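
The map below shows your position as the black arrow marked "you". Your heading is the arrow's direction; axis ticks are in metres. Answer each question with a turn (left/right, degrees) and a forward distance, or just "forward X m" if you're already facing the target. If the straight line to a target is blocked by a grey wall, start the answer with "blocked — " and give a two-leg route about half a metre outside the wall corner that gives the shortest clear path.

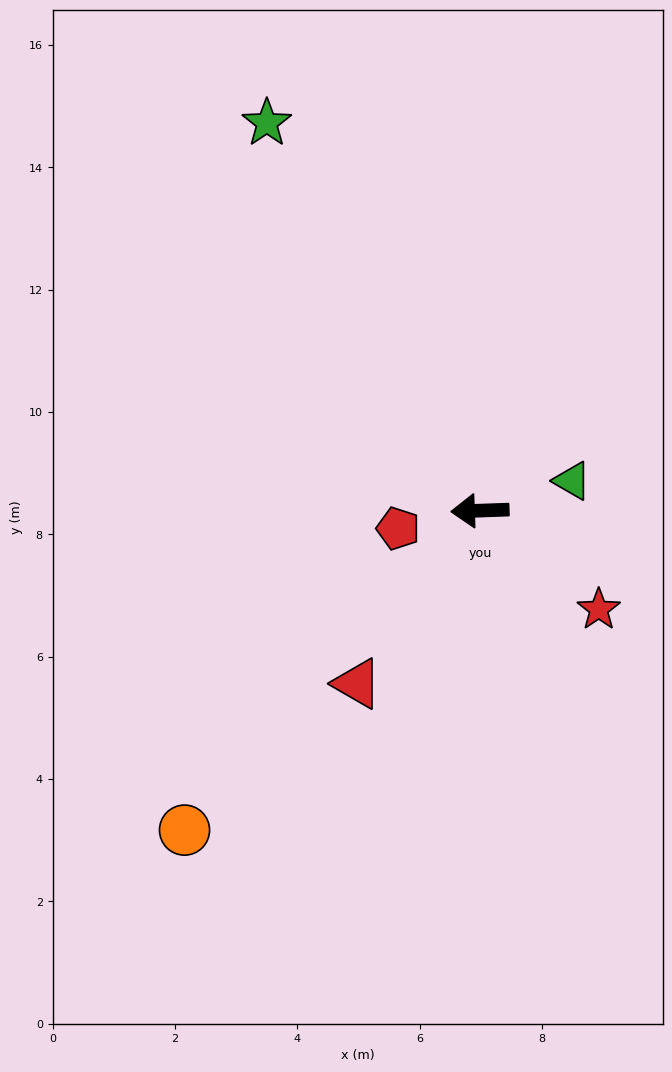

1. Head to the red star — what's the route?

turn left 138°, forward 2.5 m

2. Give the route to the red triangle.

turn left 53°, forward 3.5 m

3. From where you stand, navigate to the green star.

turn right 63°, forward 7.2 m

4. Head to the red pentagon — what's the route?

turn left 10°, forward 1.4 m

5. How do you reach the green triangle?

turn right 164°, forward 1.6 m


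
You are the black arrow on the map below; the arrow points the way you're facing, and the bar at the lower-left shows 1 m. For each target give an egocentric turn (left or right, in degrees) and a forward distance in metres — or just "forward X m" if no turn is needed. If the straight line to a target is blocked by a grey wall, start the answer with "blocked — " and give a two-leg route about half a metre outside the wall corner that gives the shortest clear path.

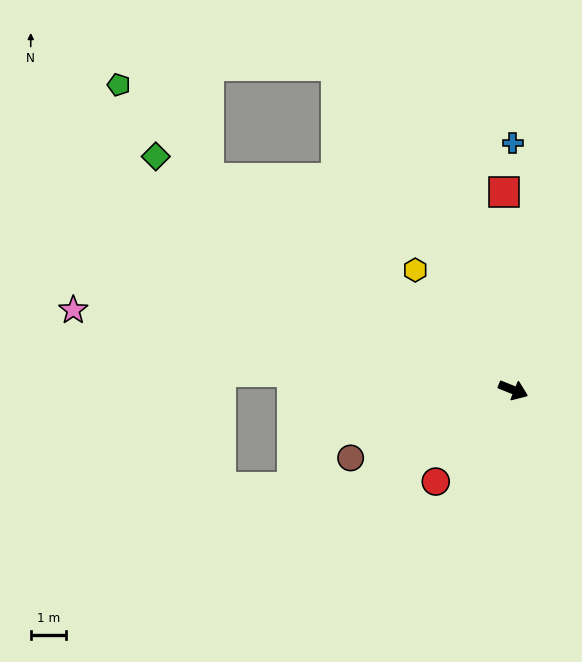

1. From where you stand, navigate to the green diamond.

turn left 169°, forward 12.1 m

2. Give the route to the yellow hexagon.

turn left 151°, forward 4.4 m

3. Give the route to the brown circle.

turn right 135°, forward 5.0 m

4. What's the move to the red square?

turn left 115°, forward 5.6 m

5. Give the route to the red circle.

turn right 108°, forward 3.4 m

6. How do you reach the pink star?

turn right 168°, forward 12.7 m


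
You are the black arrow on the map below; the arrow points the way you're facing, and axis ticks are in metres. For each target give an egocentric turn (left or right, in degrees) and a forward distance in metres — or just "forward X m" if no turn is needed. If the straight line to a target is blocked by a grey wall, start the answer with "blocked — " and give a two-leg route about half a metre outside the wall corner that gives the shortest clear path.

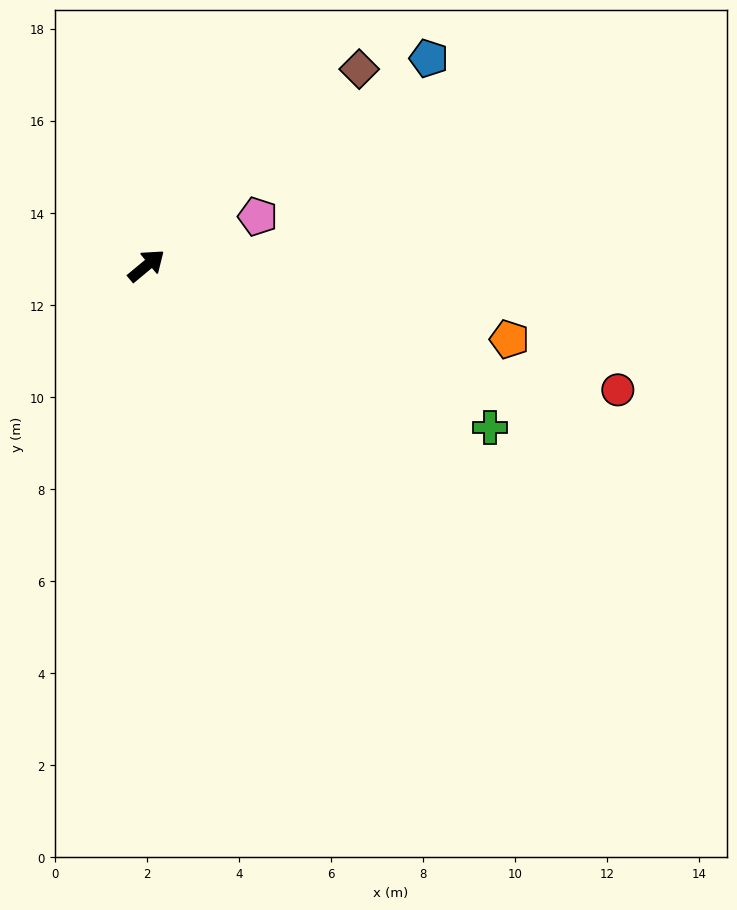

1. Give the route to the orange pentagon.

turn right 51°, forward 8.0 m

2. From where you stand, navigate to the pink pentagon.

turn right 16°, forward 2.6 m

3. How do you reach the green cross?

turn right 65°, forward 8.3 m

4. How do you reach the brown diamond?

turn left 3°, forward 6.3 m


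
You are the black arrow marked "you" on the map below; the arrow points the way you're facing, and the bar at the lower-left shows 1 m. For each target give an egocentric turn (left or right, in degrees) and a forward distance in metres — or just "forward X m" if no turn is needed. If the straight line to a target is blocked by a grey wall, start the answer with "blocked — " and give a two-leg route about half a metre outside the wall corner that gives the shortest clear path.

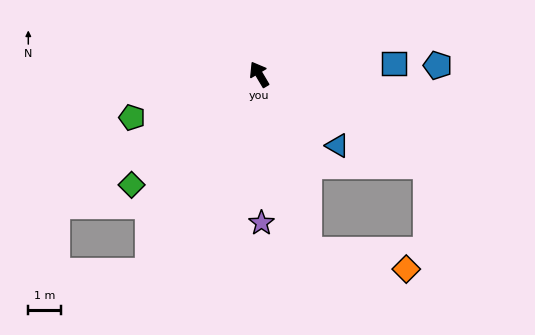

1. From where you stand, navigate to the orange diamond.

blocked — turn left 165°, forward 5.7 m, then turn left 64°, forward 3.1 m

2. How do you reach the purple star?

turn left 150°, forward 4.6 m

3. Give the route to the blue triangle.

turn right 163°, forward 3.3 m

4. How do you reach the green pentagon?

turn left 78°, forward 4.1 m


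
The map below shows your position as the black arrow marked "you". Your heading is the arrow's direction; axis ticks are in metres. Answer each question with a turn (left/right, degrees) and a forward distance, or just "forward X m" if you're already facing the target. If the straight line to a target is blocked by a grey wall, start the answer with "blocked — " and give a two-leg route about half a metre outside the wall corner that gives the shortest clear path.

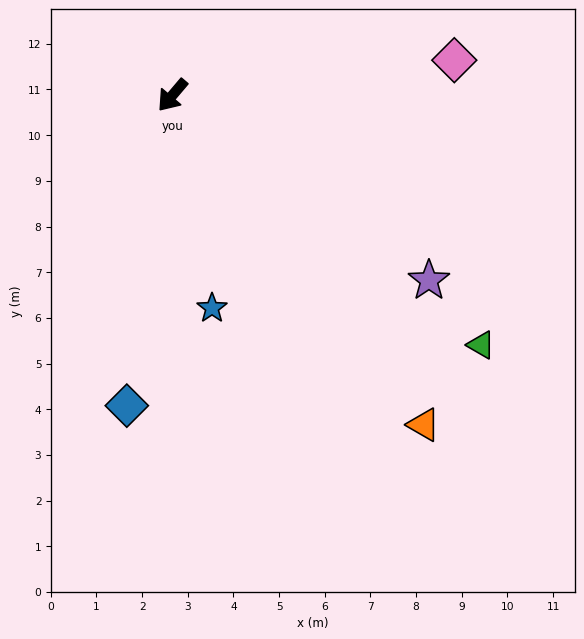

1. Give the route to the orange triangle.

turn left 78°, forward 9.1 m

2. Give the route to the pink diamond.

turn left 137°, forward 6.2 m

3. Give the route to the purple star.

turn left 95°, forward 6.9 m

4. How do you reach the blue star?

turn left 51°, forward 4.7 m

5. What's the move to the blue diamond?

turn left 32°, forward 6.9 m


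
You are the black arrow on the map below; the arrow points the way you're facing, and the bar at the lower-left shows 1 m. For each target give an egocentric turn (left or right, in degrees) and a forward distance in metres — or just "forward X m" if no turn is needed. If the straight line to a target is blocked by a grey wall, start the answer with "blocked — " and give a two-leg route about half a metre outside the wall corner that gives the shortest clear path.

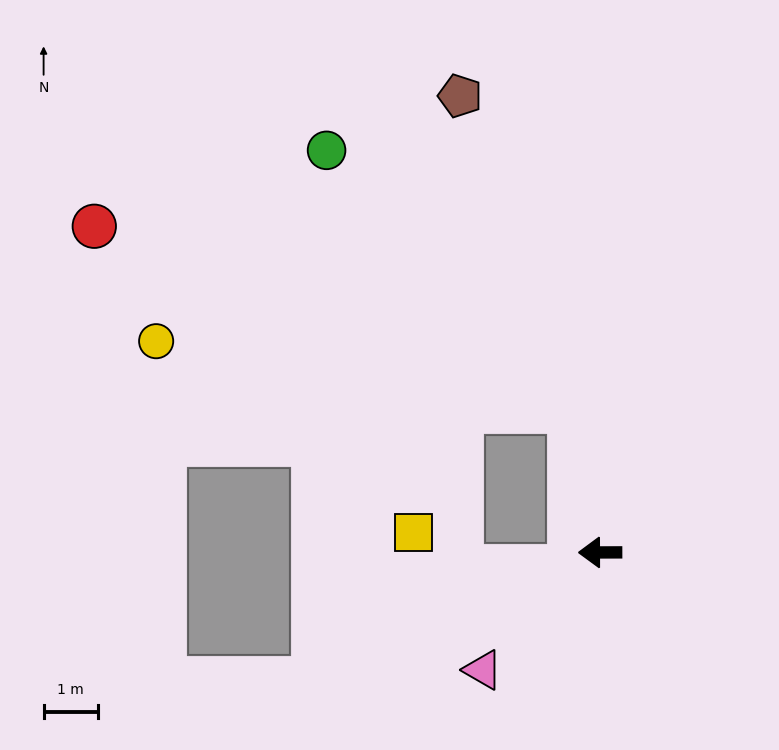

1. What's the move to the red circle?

blocked — turn right 78°, forward 2.7 m, then turn left 57°, forward 9.4 m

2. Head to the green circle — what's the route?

blocked — turn right 78°, forward 2.7 m, then turn left 31°, forward 6.6 m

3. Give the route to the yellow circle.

blocked — turn right 78°, forward 2.7 m, then turn left 68°, forward 7.8 m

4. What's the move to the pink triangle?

turn left 45°, forward 3.1 m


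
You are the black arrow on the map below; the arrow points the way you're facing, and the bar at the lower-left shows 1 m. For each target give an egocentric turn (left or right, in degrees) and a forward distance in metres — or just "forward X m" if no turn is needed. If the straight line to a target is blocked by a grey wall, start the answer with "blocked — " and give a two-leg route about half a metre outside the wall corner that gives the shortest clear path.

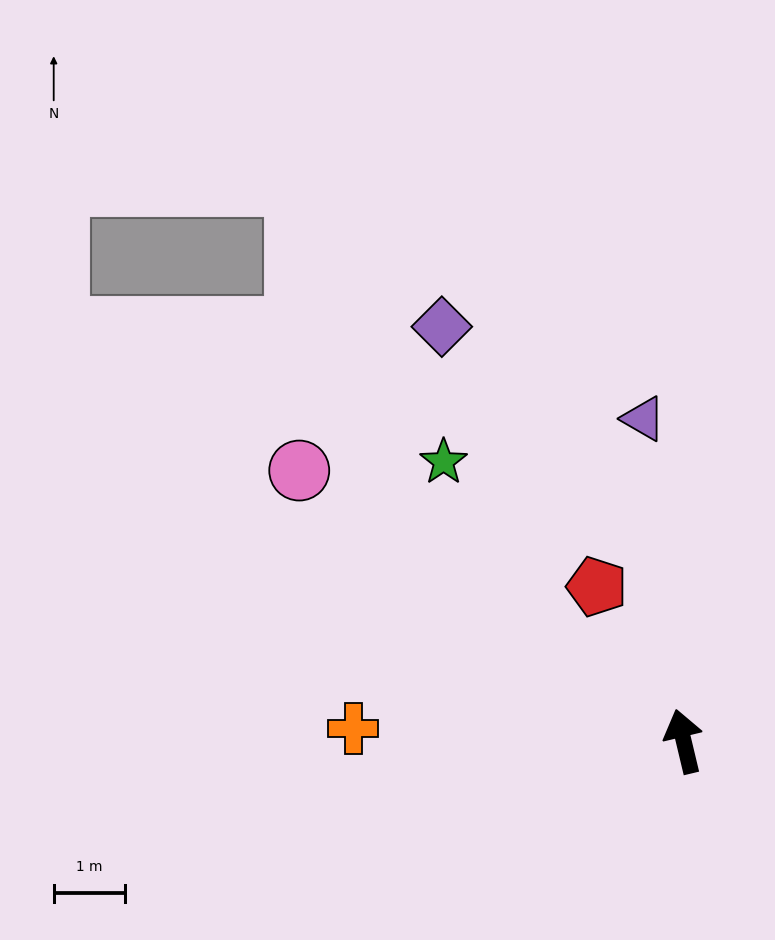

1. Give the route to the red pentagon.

turn left 16°, forward 2.5 m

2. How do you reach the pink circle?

turn left 41°, forward 6.6 m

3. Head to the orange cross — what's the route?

turn left 74°, forward 4.6 m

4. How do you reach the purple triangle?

turn right 6°, forward 4.6 m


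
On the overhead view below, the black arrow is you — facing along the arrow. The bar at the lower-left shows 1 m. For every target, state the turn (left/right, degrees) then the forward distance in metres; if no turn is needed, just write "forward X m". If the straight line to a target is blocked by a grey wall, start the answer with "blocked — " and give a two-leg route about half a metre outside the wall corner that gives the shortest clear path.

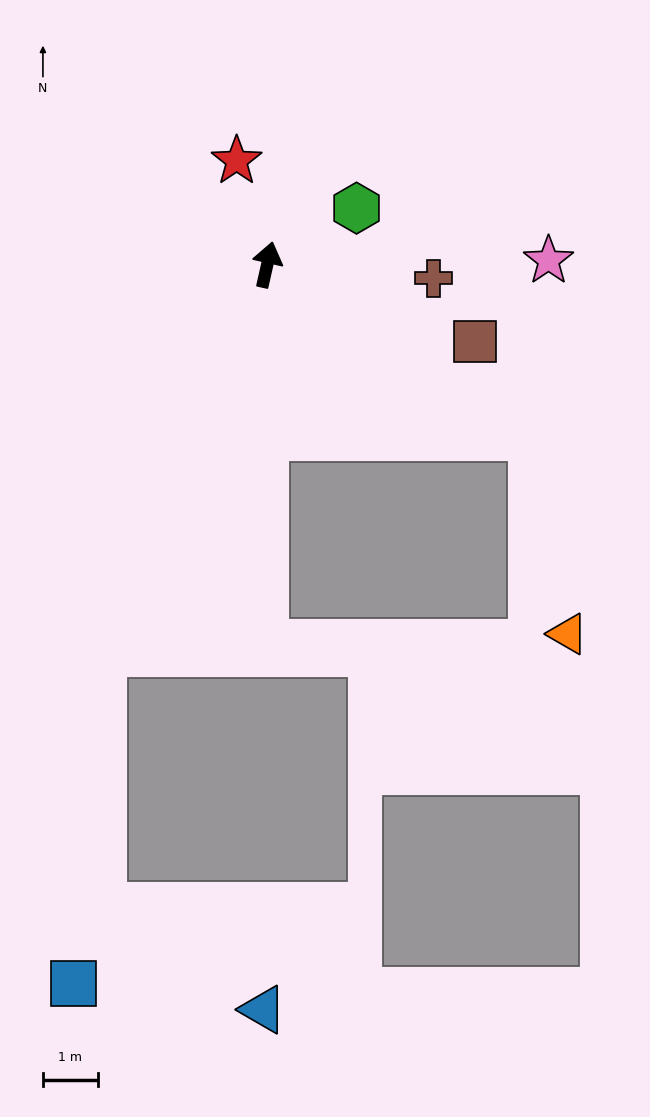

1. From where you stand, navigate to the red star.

turn left 29°, forward 2.0 m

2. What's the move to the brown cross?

turn right 82°, forward 3.0 m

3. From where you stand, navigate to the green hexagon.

turn right 45°, forward 1.9 m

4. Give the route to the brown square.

turn right 97°, forward 4.0 m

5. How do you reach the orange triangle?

blocked — turn right 110°, forward 5.8 m, then turn right 47°, forward 3.6 m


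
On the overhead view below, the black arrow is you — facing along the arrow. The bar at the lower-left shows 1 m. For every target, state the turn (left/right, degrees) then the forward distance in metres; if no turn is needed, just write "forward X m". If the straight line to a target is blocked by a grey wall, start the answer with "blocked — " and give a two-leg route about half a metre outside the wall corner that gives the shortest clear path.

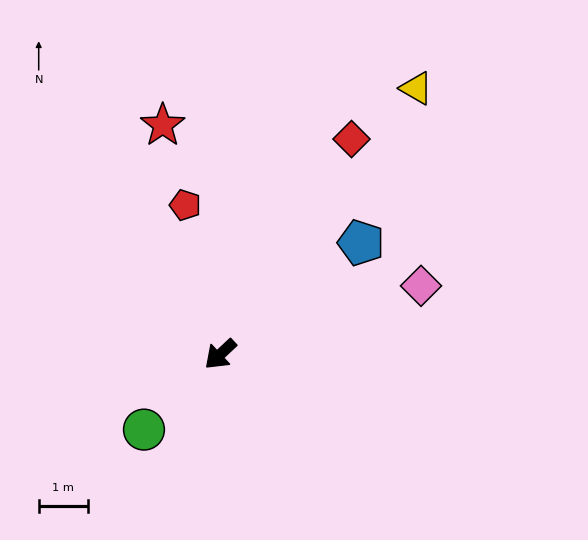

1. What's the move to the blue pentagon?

turn left 175°, forward 3.6 m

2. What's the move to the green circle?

forward 2.2 m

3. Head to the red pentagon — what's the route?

turn right 120°, forward 3.1 m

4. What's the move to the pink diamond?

turn left 156°, forward 4.3 m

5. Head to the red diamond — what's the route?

turn right 164°, forward 5.1 m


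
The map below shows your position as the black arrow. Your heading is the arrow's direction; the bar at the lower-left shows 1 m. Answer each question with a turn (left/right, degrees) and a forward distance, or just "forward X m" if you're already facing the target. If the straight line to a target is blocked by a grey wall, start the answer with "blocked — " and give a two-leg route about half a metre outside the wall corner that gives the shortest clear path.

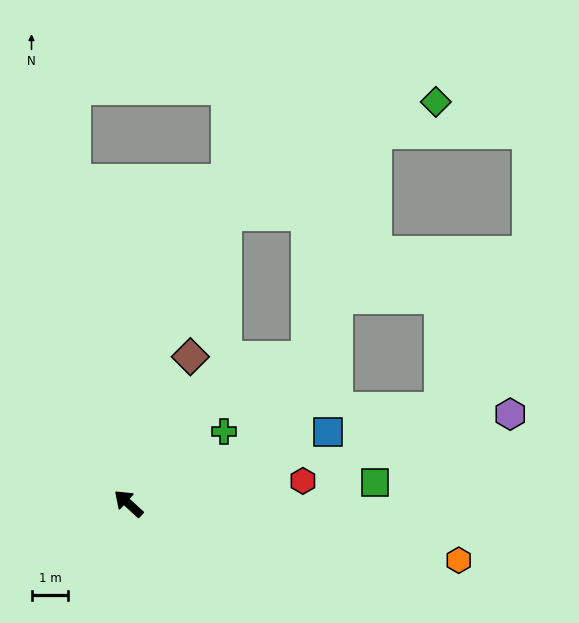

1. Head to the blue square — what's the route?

turn right 118°, forward 5.7 m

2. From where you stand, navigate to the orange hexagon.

turn right 147°, forward 9.1 m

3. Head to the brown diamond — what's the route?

turn right 71°, forward 4.3 m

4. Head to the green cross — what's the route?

turn right 101°, forward 3.2 m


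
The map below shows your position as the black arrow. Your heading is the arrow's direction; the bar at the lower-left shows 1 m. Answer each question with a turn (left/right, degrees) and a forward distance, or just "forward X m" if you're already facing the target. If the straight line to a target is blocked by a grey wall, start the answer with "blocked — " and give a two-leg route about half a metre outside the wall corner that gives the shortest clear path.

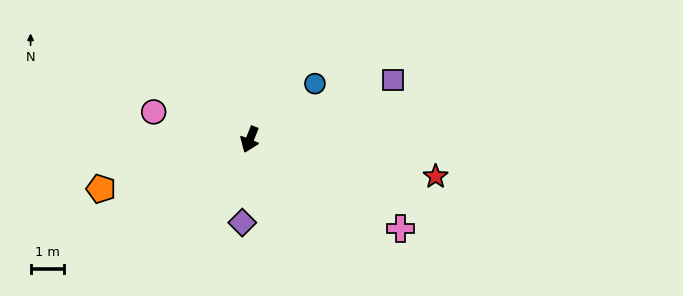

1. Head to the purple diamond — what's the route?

turn left 17°, forward 2.5 m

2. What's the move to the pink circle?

turn right 84°, forward 3.0 m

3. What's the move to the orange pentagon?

turn right 50°, forward 4.6 m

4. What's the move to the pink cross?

turn left 81°, forward 5.2 m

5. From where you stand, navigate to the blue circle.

turn left 152°, forward 2.5 m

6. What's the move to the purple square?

turn left 134°, forward 4.6 m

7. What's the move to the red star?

turn left 100°, forward 5.6 m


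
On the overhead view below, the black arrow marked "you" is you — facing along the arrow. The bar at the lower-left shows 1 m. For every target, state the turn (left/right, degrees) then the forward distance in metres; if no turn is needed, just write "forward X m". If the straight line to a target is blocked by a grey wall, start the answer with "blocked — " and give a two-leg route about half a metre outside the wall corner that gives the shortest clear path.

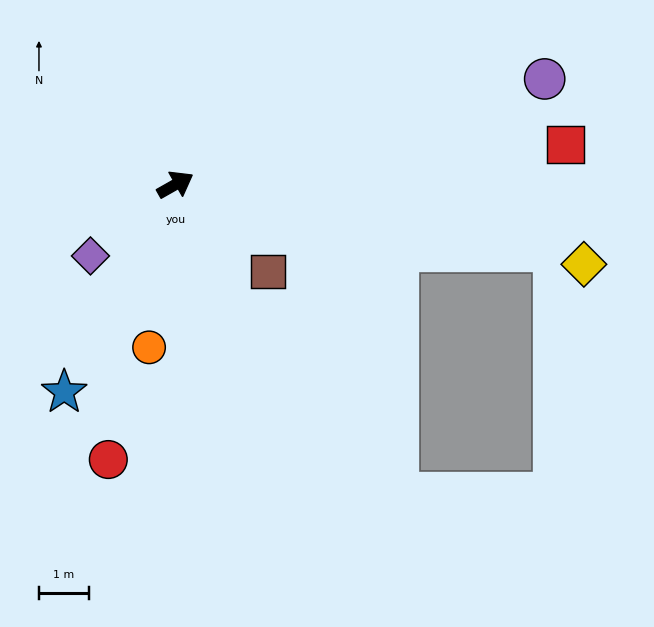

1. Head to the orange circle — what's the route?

turn right 129°, forward 3.3 m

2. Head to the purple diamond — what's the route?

turn right 169°, forward 2.2 m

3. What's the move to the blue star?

turn right 148°, forward 4.7 m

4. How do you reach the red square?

turn right 24°, forward 7.8 m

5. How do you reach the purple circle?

turn right 14°, forward 7.6 m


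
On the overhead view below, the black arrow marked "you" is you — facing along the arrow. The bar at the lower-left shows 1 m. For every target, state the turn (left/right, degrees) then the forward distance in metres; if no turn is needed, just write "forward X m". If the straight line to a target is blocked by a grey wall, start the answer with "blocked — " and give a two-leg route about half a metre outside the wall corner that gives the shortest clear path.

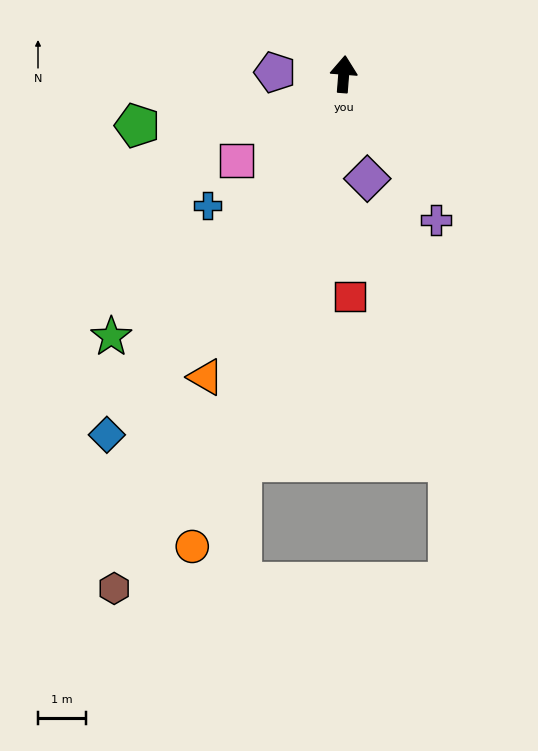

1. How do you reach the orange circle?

turn left 167°, forward 10.2 m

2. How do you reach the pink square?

turn left 133°, forward 2.8 m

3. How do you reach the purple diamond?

turn right 163°, forward 2.2 m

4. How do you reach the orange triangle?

turn left 160°, forward 6.9 m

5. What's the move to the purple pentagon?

turn left 93°, forward 1.4 m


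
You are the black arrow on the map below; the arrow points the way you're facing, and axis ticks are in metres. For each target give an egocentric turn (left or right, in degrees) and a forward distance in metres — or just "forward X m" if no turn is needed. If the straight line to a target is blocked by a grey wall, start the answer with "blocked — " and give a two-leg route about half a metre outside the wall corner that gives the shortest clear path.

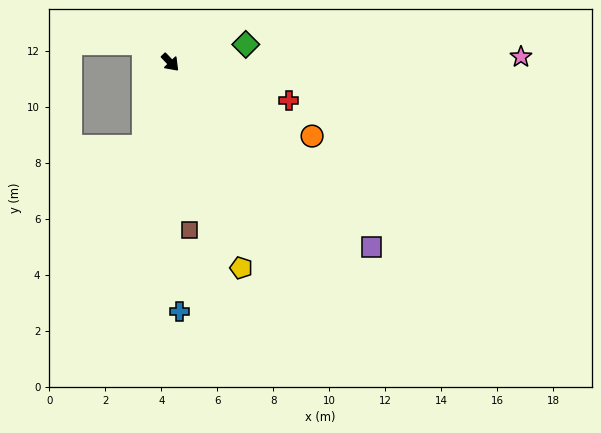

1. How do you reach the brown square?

turn right 37°, forward 6.0 m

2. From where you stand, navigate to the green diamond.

turn left 60°, forward 2.8 m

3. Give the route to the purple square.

turn left 4°, forward 9.8 m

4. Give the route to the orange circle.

turn left 19°, forward 5.7 m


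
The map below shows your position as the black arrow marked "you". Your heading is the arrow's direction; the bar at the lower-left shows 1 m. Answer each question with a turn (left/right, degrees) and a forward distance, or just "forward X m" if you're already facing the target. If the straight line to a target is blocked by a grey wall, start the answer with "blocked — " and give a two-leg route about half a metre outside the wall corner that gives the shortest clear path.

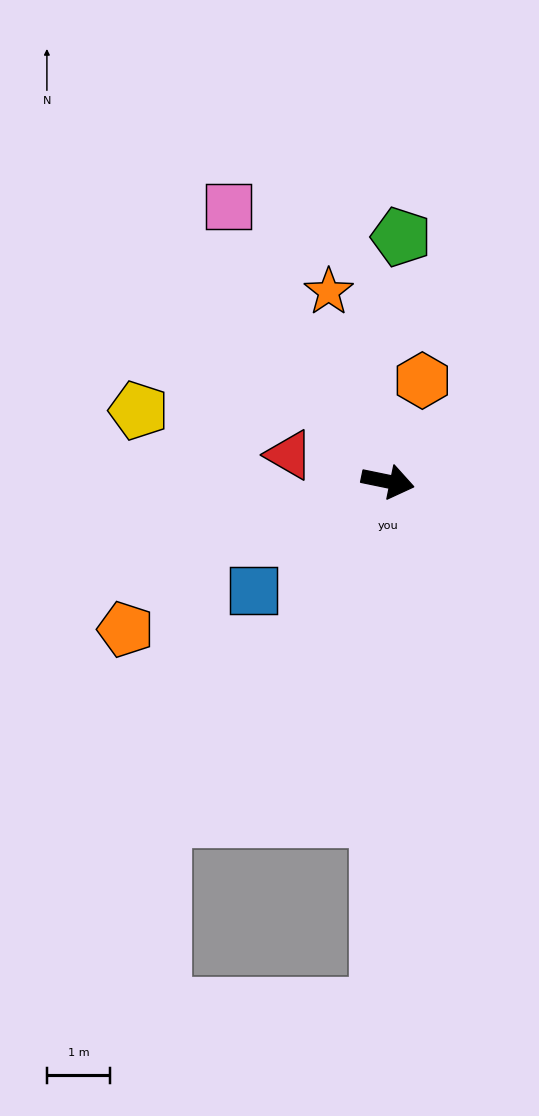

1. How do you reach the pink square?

turn left 132°, forward 5.0 m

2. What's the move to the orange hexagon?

turn left 83°, forward 1.7 m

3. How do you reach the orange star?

turn left 119°, forward 3.1 m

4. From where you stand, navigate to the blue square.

turn right 129°, forward 2.7 m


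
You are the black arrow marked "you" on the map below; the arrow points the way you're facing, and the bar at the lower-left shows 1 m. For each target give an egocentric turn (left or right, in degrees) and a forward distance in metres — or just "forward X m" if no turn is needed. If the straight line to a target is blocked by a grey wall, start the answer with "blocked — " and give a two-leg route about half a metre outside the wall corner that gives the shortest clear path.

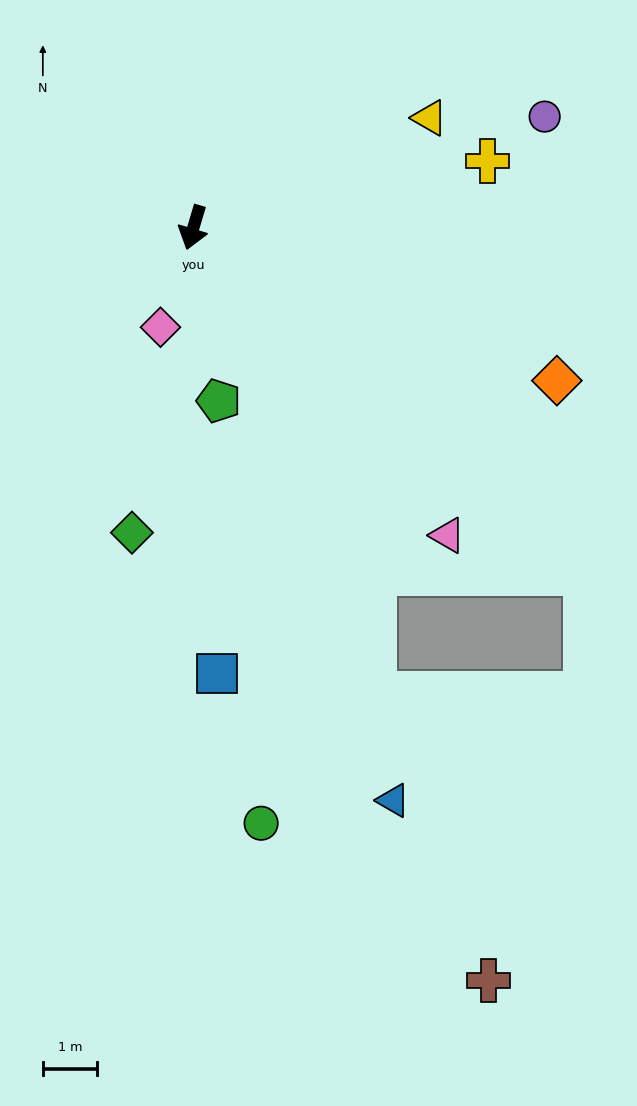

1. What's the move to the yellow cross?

turn left 119°, forward 5.6 m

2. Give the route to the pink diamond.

forward 1.9 m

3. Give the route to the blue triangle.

turn left 36°, forward 11.2 m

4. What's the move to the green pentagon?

turn left 25°, forward 3.2 m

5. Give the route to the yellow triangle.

turn left 132°, forward 4.8 m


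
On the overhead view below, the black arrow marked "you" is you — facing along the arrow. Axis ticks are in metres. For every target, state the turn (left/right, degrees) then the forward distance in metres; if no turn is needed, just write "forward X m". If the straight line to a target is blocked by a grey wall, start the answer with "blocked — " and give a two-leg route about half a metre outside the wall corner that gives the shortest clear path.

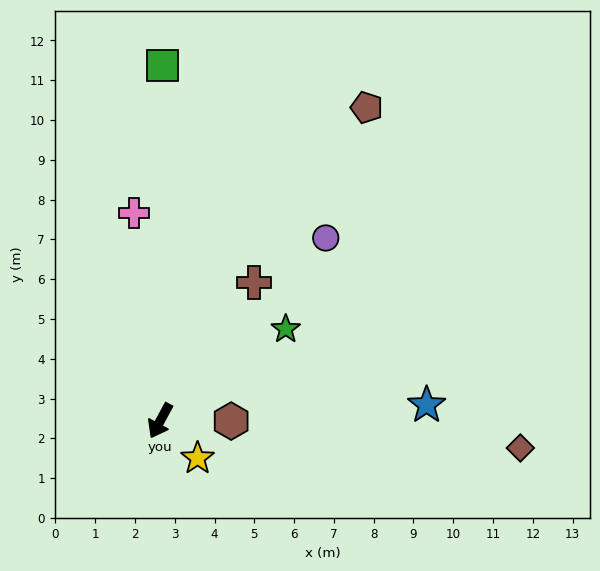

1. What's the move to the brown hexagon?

turn left 118°, forward 1.8 m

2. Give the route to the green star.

turn left 155°, forward 3.9 m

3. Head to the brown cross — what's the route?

turn left 174°, forward 4.2 m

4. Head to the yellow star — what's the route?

turn left 73°, forward 1.3 m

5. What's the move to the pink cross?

turn right 144°, forward 5.3 m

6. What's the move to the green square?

turn right 152°, forward 8.9 m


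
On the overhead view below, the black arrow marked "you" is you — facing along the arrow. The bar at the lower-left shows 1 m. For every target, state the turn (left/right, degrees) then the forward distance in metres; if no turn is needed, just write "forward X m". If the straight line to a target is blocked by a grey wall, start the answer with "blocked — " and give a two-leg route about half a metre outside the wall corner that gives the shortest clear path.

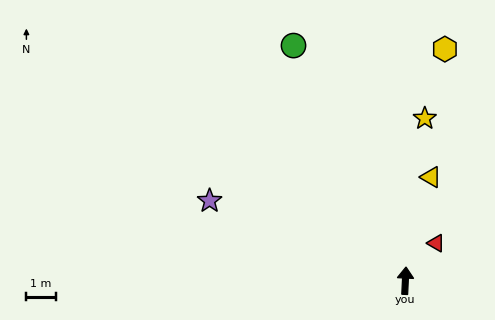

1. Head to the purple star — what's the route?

turn left 71°, forward 7.3 m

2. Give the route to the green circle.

turn left 28°, forward 8.9 m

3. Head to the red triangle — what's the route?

turn right 37°, forward 1.7 m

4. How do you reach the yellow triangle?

turn right 11°, forward 3.7 m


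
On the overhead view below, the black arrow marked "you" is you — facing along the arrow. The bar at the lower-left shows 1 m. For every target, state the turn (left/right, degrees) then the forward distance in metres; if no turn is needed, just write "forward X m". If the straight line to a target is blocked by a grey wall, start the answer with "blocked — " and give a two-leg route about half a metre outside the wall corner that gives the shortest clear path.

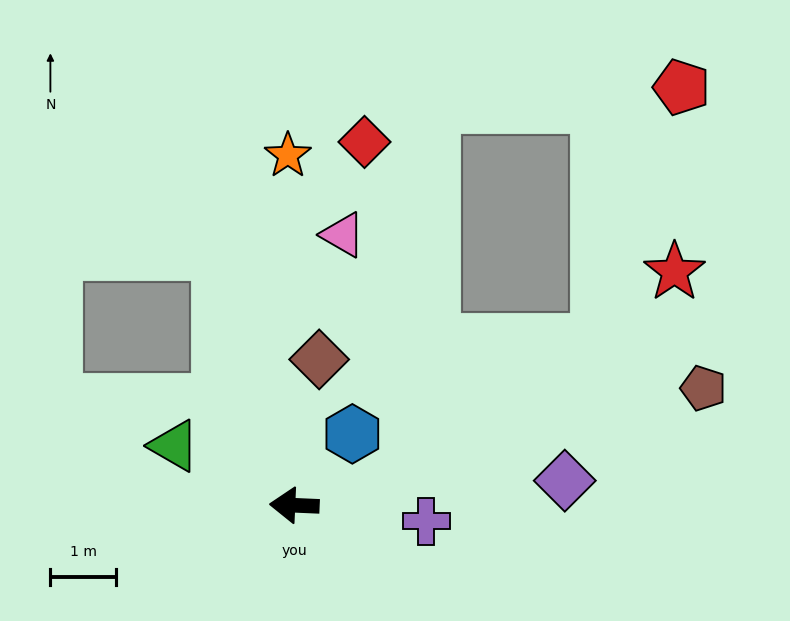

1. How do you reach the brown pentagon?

turn right 162°, forward 6.5 m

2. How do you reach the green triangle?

turn right 24°, forward 2.1 m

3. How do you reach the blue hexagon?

turn right 127°, forward 1.4 m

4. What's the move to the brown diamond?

turn right 97°, forward 2.3 m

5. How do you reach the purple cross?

turn left 176°, forward 2.0 m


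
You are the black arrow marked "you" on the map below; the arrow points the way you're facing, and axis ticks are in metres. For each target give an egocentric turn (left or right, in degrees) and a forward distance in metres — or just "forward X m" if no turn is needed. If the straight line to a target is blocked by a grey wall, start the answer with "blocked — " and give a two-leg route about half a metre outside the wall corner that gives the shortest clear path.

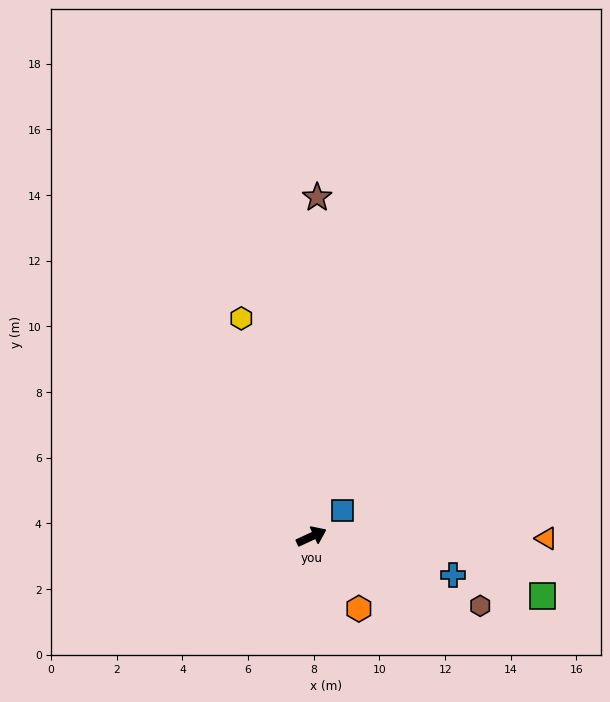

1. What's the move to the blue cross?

turn right 40°, forward 4.5 m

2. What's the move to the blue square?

turn left 15°, forward 1.2 m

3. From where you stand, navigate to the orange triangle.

turn right 25°, forward 7.2 m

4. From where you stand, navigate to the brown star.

turn left 64°, forward 10.3 m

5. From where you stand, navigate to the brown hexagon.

turn right 47°, forward 5.6 m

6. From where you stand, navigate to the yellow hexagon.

turn left 83°, forward 7.0 m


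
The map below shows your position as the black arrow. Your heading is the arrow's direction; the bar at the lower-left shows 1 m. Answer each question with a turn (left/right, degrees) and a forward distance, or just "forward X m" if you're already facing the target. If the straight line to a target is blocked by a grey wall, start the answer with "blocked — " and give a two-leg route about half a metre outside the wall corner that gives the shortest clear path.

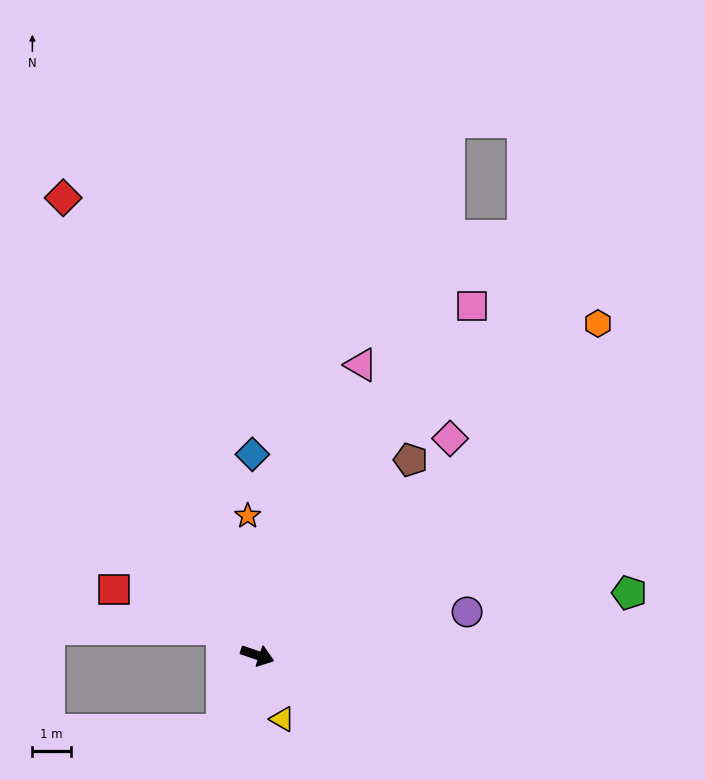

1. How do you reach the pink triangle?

turn left 89°, forward 8.0 m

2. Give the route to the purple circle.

turn left 30°, forward 5.6 m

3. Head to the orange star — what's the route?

turn left 113°, forward 3.6 m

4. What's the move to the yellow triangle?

turn right 50°, forward 1.8 m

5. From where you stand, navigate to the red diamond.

turn left 132°, forward 12.9 m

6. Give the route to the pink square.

turn left 77°, forward 10.6 m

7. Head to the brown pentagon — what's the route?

turn left 71°, forward 6.5 m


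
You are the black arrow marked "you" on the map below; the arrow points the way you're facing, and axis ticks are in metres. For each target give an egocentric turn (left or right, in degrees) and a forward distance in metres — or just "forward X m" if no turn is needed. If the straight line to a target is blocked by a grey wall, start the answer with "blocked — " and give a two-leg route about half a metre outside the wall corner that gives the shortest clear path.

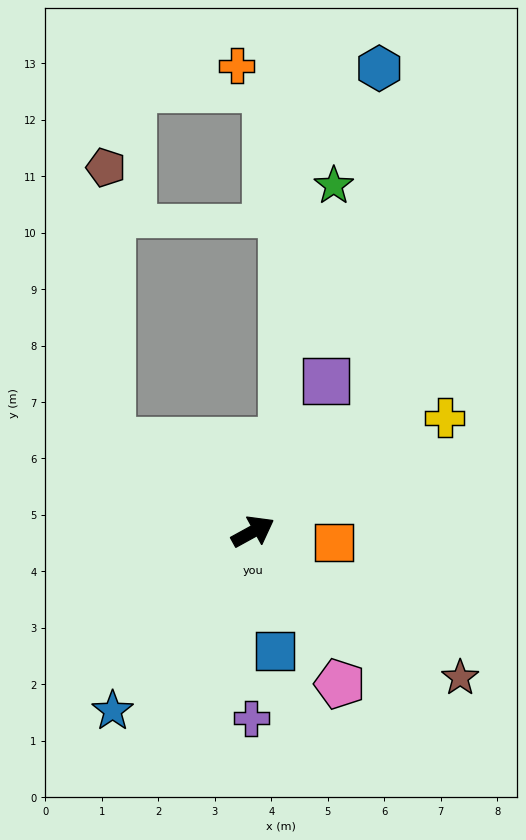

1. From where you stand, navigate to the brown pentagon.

blocked — turn left 119°, forward 3.0 m, then turn right 57°, forward 4.9 m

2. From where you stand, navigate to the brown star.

turn right 64°, forward 4.5 m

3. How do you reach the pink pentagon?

turn right 89°, forward 3.1 m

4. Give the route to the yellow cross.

forward 3.9 m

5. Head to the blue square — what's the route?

turn right 108°, forward 2.2 m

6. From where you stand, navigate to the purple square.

turn left 35°, forward 3.0 m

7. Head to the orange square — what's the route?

turn right 37°, forward 1.4 m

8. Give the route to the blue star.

turn right 157°, forward 4.0 m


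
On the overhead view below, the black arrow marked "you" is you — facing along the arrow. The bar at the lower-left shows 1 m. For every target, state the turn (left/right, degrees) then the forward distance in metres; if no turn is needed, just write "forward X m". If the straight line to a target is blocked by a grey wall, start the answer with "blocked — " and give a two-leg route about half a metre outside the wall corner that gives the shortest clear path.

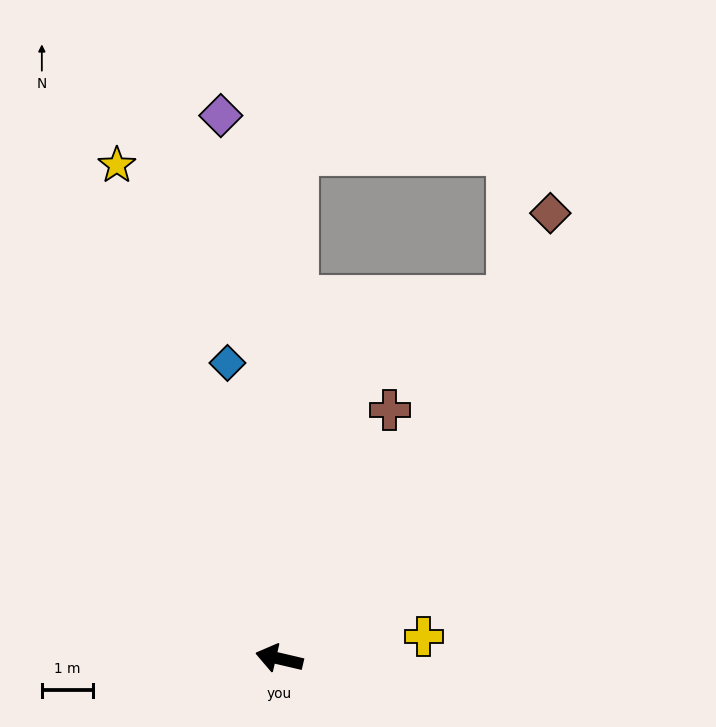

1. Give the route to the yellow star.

turn right 59°, forward 10.1 m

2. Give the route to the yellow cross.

turn right 158°, forward 2.8 m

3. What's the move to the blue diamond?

turn right 67°, forward 5.8 m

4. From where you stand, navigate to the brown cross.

turn right 101°, forward 5.3 m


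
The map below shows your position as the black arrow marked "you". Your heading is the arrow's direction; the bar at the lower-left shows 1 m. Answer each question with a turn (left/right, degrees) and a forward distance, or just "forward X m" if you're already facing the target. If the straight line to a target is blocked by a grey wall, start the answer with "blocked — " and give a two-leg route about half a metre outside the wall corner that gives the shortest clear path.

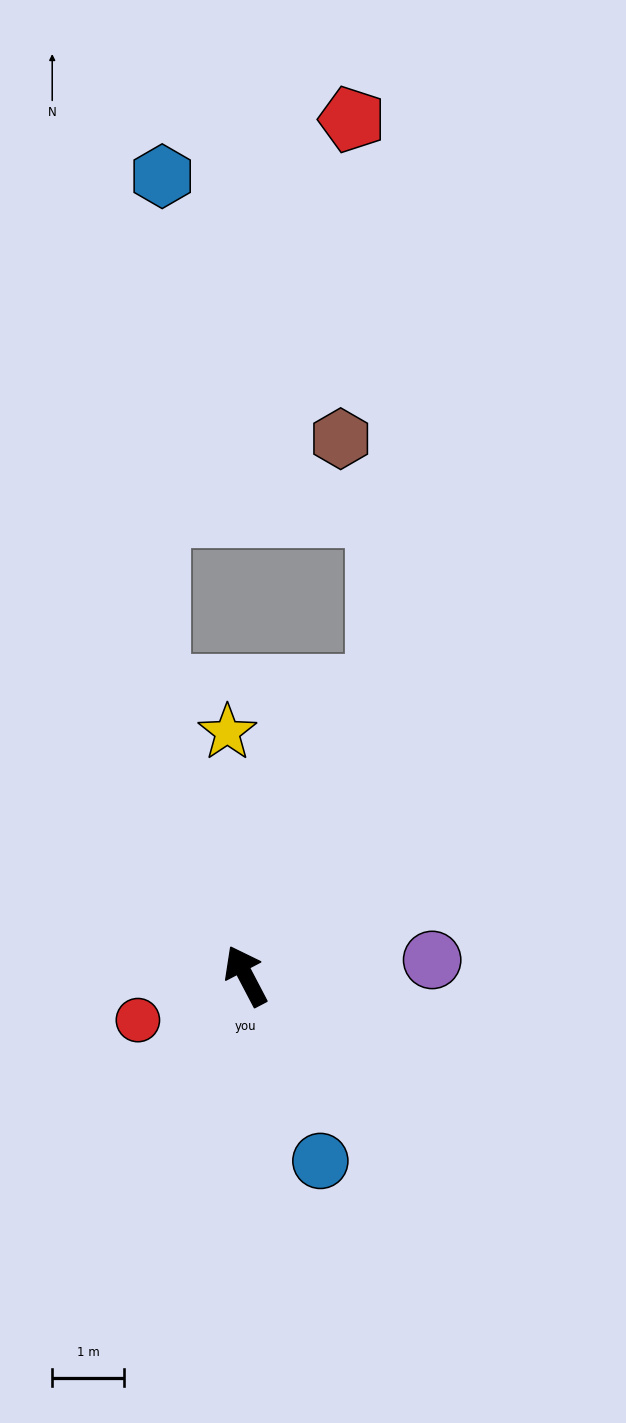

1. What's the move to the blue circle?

turn left 174°, forward 2.8 m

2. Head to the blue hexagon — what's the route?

blocked — turn right 11°, forward 4.2 m, then turn right 17°, forward 7.1 m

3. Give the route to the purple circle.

turn right 113°, forward 2.6 m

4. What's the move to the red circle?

turn left 85°, forward 1.6 m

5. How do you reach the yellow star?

turn right 23°, forward 3.4 m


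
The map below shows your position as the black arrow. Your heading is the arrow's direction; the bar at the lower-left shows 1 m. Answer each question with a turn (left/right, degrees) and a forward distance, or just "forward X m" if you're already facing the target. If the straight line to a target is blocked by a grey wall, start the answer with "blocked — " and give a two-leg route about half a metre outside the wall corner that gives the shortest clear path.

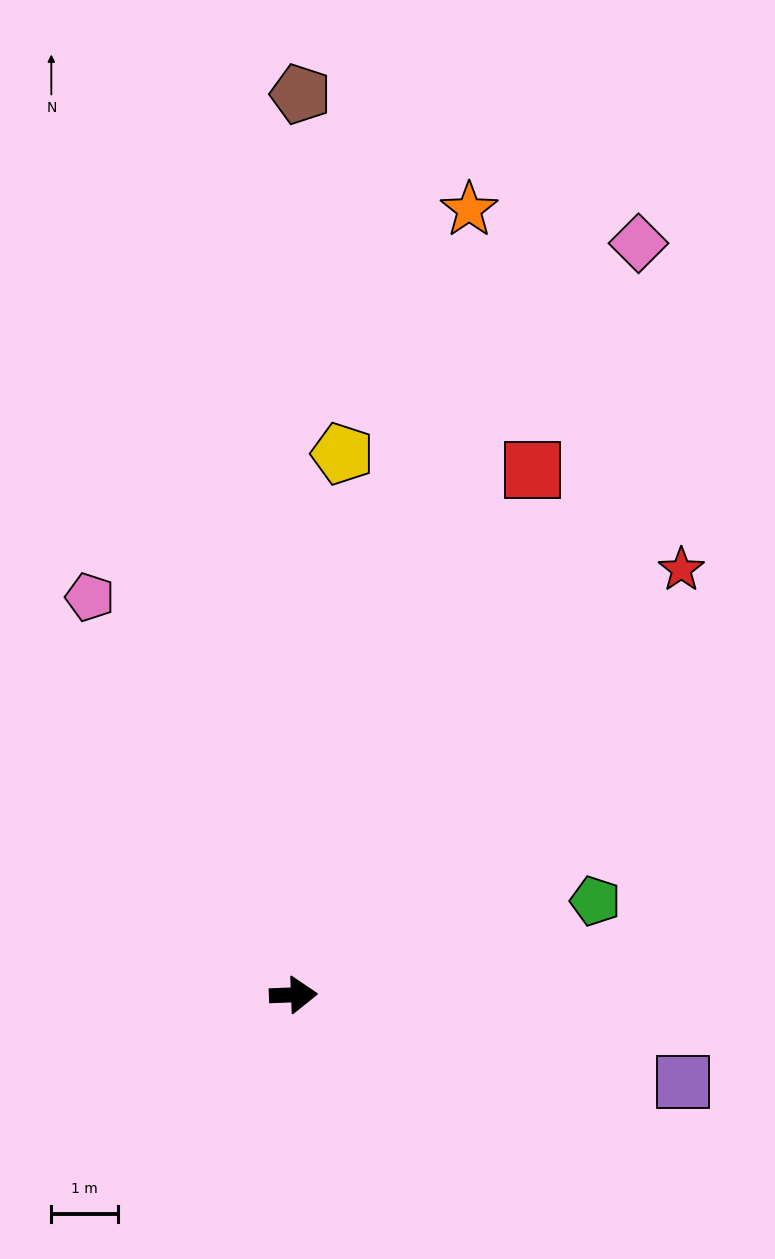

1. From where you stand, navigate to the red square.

turn left 63°, forward 8.6 m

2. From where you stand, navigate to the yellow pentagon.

turn left 83°, forward 8.1 m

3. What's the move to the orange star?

turn left 75°, forward 12.0 m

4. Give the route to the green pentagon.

turn left 15°, forward 4.7 m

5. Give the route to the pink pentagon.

turn left 115°, forward 6.7 m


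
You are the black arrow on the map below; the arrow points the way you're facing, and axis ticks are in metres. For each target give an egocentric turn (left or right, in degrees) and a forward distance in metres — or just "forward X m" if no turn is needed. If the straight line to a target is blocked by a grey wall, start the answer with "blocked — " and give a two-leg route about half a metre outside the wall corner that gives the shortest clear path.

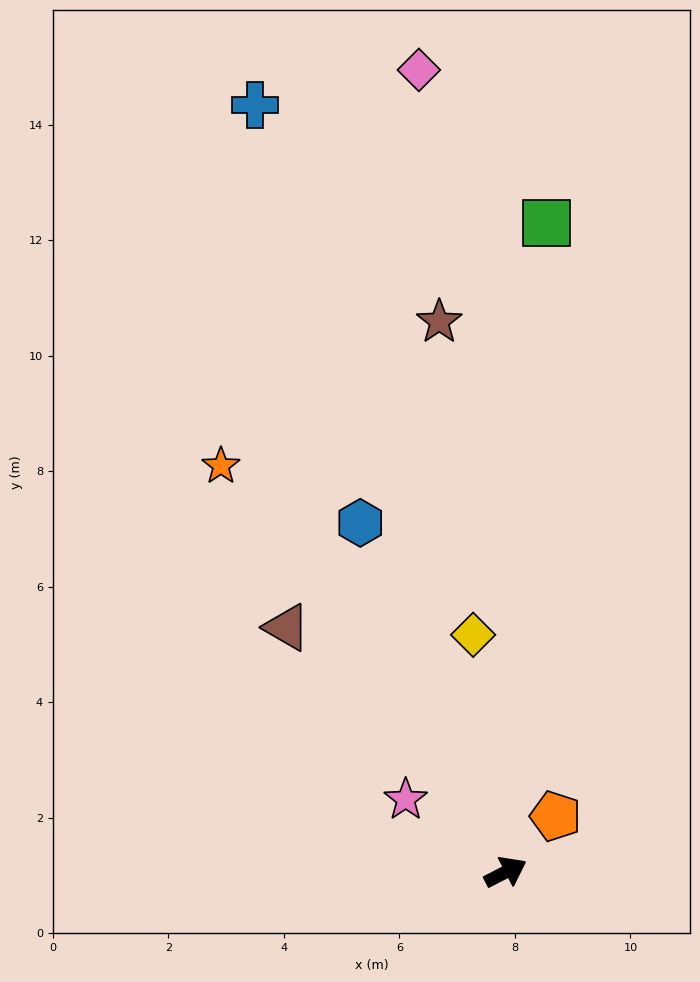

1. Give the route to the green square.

turn left 59°, forward 11.3 m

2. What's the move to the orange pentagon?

turn left 21°, forward 1.3 m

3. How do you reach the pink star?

turn left 117°, forward 2.1 m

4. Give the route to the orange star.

turn left 98°, forward 8.6 m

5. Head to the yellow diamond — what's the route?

turn left 71°, forward 4.1 m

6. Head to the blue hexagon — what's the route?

turn left 85°, forward 6.6 m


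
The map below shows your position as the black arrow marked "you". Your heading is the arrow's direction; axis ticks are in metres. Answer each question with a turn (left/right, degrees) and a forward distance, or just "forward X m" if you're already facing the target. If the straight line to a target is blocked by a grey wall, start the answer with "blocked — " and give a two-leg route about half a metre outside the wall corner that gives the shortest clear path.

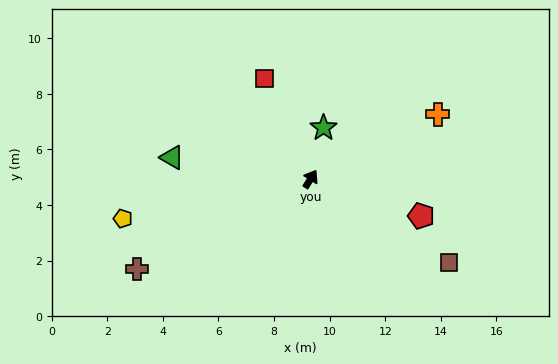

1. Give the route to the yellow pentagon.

turn left 134°, forward 6.9 m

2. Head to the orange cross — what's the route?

turn right 31°, forward 5.1 m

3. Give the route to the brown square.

turn right 89°, forward 5.8 m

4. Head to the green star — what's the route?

turn left 18°, forward 1.9 m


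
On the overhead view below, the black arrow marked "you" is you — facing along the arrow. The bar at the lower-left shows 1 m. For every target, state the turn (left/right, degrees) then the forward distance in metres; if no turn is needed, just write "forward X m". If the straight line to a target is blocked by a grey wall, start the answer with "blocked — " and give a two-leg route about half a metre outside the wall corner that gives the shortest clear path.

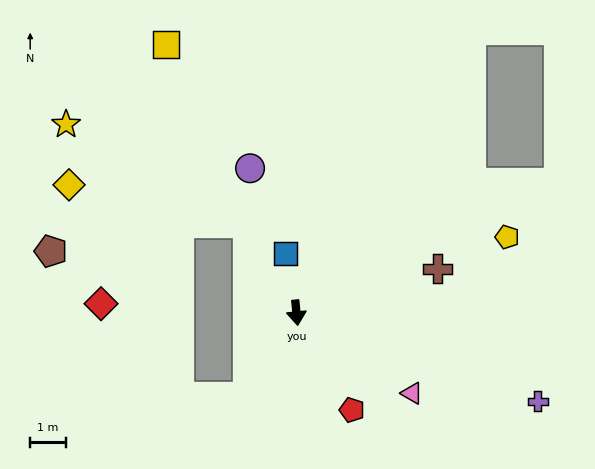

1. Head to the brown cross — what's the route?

turn left 102°, forward 4.2 m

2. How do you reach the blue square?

turn right 175°, forward 1.7 m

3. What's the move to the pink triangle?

turn left 50°, forward 4.0 m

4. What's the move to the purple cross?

turn left 64°, forward 7.2 m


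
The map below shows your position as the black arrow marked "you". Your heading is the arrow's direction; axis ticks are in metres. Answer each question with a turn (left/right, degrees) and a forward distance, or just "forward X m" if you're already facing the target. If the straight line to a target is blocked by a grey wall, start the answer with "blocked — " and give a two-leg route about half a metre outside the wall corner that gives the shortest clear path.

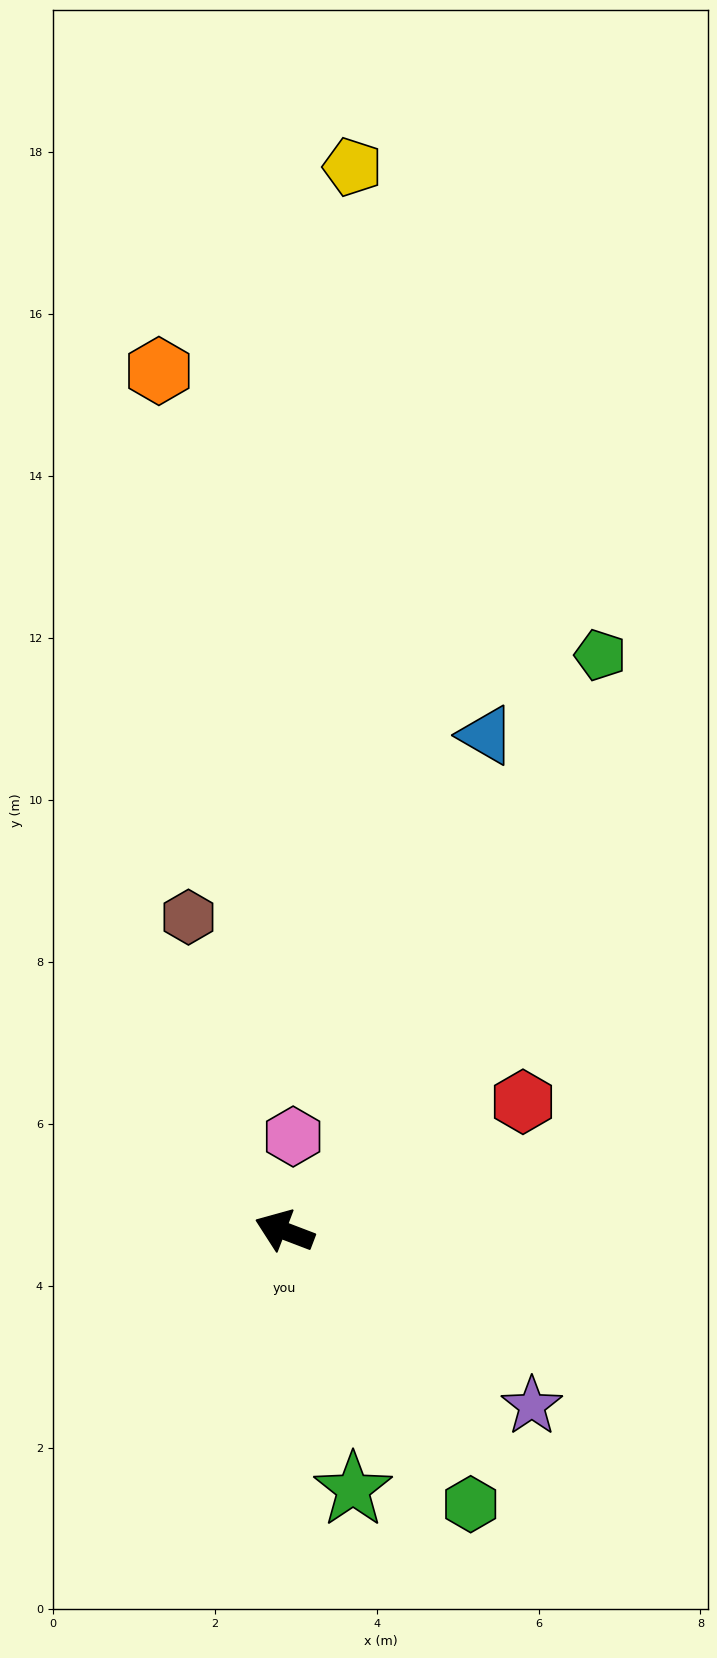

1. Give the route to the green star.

turn left 126°, forward 3.3 m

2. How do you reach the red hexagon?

turn right 131°, forward 3.4 m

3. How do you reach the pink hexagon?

turn right 74°, forward 1.2 m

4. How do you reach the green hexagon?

turn left 145°, forward 4.1 m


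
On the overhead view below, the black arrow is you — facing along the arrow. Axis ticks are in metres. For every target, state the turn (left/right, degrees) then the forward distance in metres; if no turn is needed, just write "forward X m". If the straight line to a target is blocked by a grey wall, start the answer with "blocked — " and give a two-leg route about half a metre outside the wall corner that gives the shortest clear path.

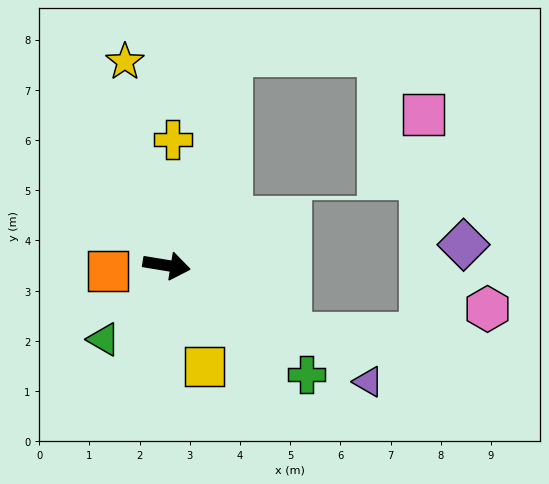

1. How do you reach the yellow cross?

turn left 97°, forward 2.5 m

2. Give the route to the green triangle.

turn right 121°, forward 1.9 m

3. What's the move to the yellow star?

turn left 111°, forward 4.1 m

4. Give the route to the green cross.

turn right 29°, forward 3.5 m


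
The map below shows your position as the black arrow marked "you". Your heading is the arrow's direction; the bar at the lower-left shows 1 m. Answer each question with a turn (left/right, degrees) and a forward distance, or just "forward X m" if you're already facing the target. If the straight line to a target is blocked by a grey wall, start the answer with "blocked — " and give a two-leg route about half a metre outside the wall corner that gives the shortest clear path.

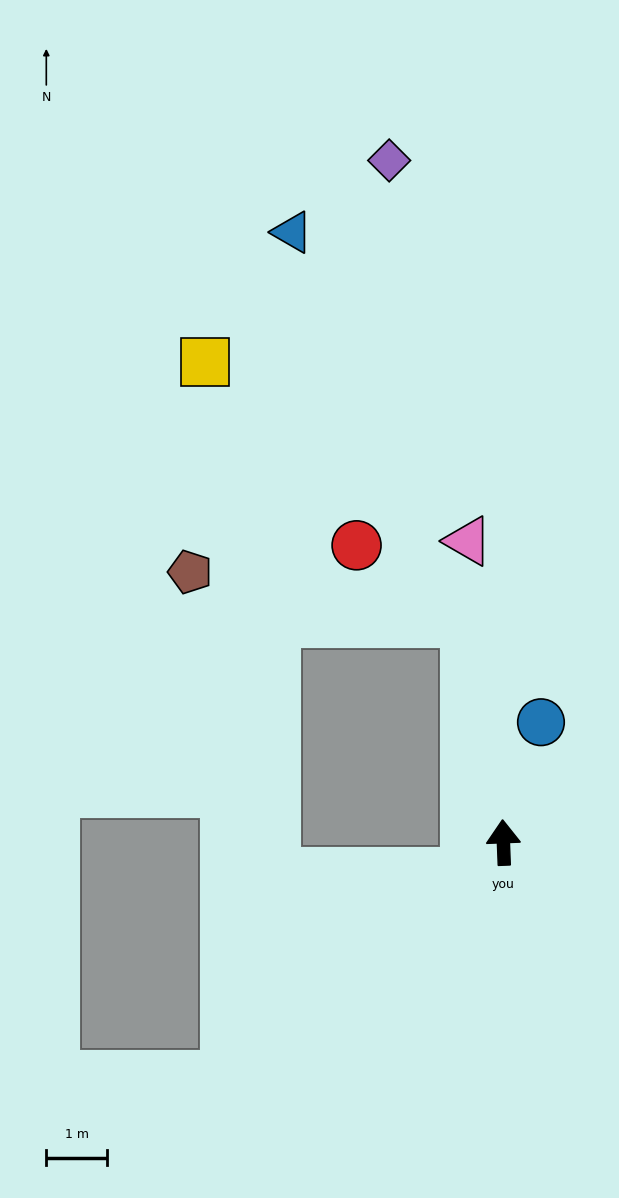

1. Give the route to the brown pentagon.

blocked — turn left 7°, forward 3.7 m, then turn left 71°, forward 4.6 m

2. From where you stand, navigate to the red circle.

blocked — turn left 7°, forward 3.7 m, then turn left 46°, forward 2.2 m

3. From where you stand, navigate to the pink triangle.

turn left 5°, forward 5.0 m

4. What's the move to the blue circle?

turn right 20°, forward 2.1 m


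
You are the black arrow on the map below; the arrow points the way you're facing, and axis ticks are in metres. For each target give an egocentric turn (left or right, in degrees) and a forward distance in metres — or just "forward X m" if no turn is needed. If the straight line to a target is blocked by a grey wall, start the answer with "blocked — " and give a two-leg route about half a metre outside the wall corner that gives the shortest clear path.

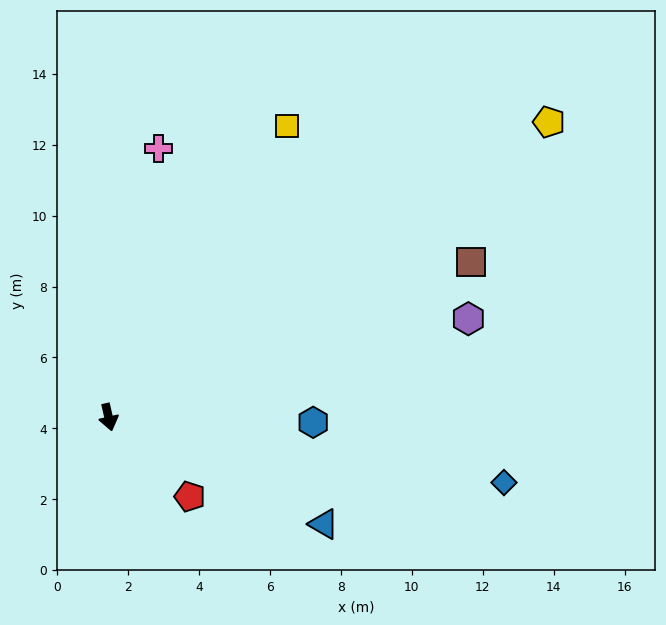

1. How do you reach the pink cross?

turn left 157°, forward 7.7 m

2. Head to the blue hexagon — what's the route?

turn left 76°, forward 5.8 m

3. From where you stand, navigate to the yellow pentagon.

turn left 111°, forward 15.0 m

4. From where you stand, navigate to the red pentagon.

turn left 33°, forward 3.2 m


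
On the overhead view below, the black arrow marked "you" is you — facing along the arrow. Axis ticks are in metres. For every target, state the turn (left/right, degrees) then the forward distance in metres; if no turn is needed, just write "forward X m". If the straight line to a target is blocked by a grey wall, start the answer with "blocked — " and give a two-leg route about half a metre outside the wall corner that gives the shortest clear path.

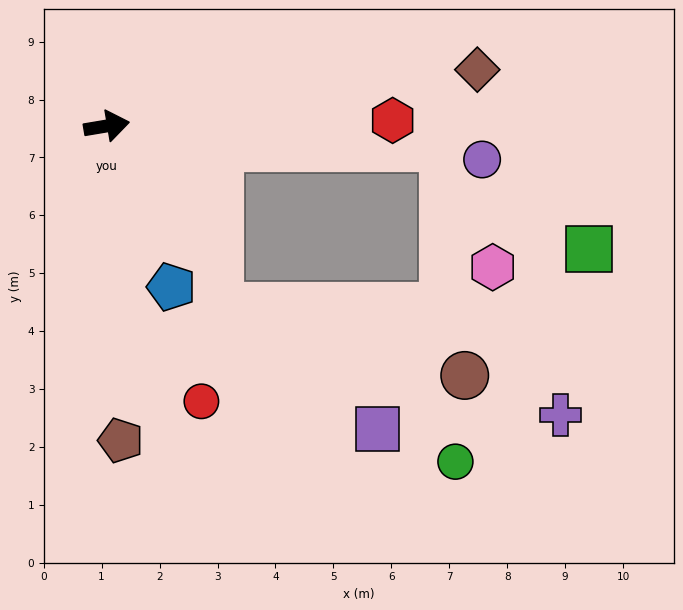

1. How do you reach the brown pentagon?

turn right 97°, forward 5.4 m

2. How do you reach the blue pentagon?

turn right 78°, forward 3.0 m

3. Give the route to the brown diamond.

forward 6.5 m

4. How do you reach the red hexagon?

turn right 8°, forward 4.9 m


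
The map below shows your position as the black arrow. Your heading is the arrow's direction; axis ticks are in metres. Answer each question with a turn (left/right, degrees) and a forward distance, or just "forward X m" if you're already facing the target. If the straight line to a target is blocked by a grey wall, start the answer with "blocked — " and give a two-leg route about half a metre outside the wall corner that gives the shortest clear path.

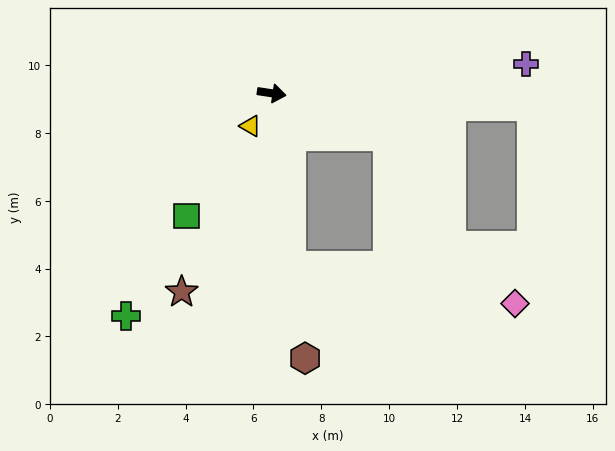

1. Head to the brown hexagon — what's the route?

turn right 74°, forward 7.9 m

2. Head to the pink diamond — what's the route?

blocked — turn right 75°, forward 5.1 m, then turn left 74°, forward 6.7 m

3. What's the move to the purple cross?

turn left 15°, forward 7.5 m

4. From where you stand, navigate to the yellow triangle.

turn right 114°, forward 1.1 m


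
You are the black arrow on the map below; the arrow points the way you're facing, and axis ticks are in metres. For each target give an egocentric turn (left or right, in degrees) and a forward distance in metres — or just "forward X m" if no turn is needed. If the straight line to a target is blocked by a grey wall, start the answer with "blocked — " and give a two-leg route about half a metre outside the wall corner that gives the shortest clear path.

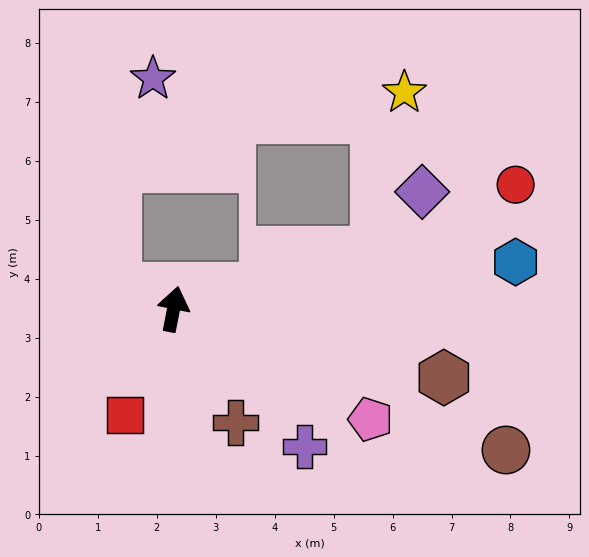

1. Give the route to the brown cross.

turn right 140°, forward 2.2 m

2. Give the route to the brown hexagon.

turn right 93°, forward 4.7 m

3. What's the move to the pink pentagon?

turn right 108°, forward 3.8 m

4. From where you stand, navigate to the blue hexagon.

turn right 71°, forward 5.9 m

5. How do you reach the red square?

turn left 166°, forward 2.0 m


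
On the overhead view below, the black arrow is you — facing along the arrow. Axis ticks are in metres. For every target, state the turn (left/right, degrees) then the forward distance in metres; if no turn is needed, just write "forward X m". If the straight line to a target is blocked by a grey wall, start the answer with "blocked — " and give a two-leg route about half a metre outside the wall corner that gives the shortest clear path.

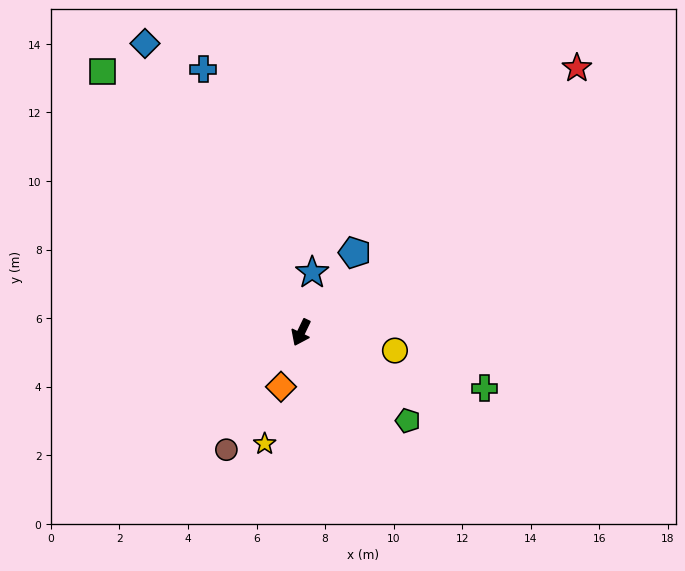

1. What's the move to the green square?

turn right 117°, forward 9.6 m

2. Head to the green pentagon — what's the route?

turn left 76°, forward 4.0 m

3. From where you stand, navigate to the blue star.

turn right 165°, forward 1.8 m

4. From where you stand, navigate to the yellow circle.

turn left 105°, forward 2.8 m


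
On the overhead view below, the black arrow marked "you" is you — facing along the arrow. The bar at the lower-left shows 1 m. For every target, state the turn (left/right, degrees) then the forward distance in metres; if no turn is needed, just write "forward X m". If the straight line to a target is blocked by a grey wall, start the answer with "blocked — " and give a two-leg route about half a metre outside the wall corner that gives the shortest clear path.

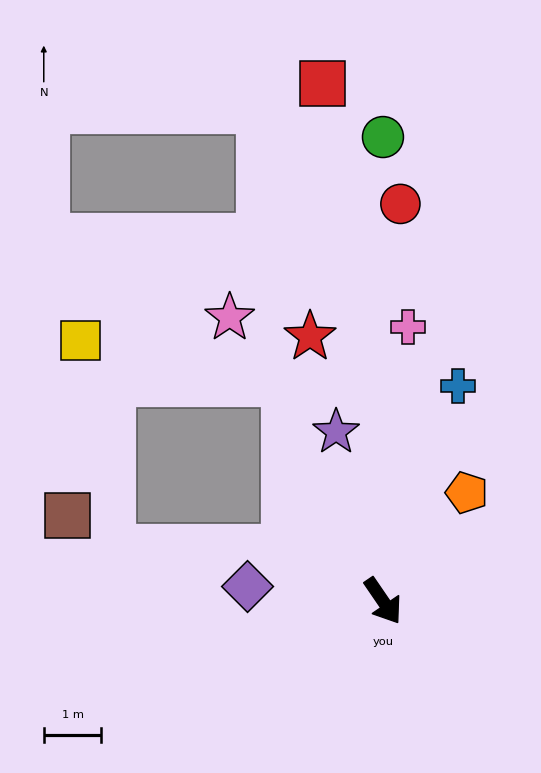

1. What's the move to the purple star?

turn left 161°, forward 3.0 m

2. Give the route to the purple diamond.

turn right 130°, forward 2.4 m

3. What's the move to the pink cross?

turn left 140°, forward 4.8 m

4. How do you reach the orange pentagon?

turn left 108°, forward 2.4 m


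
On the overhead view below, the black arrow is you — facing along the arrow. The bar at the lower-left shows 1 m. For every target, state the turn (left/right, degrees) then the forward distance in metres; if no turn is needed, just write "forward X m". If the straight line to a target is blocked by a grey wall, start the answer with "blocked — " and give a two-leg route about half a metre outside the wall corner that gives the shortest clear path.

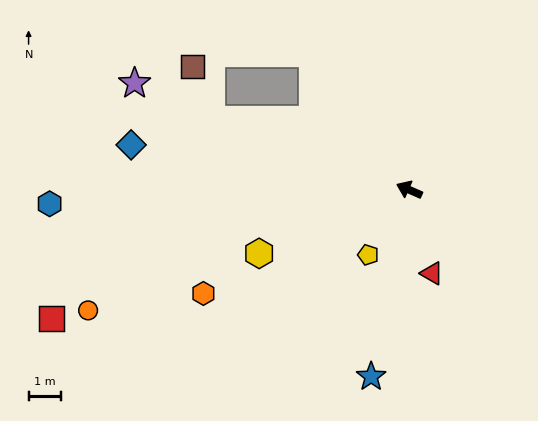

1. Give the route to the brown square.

blocked — turn left 4°, forward 6.4 m, then turn right 51°, forward 1.7 m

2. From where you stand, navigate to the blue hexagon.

turn left 26°, forward 11.0 m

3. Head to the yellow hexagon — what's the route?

turn left 47°, forward 5.0 m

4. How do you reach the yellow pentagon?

turn left 81°, forward 2.4 m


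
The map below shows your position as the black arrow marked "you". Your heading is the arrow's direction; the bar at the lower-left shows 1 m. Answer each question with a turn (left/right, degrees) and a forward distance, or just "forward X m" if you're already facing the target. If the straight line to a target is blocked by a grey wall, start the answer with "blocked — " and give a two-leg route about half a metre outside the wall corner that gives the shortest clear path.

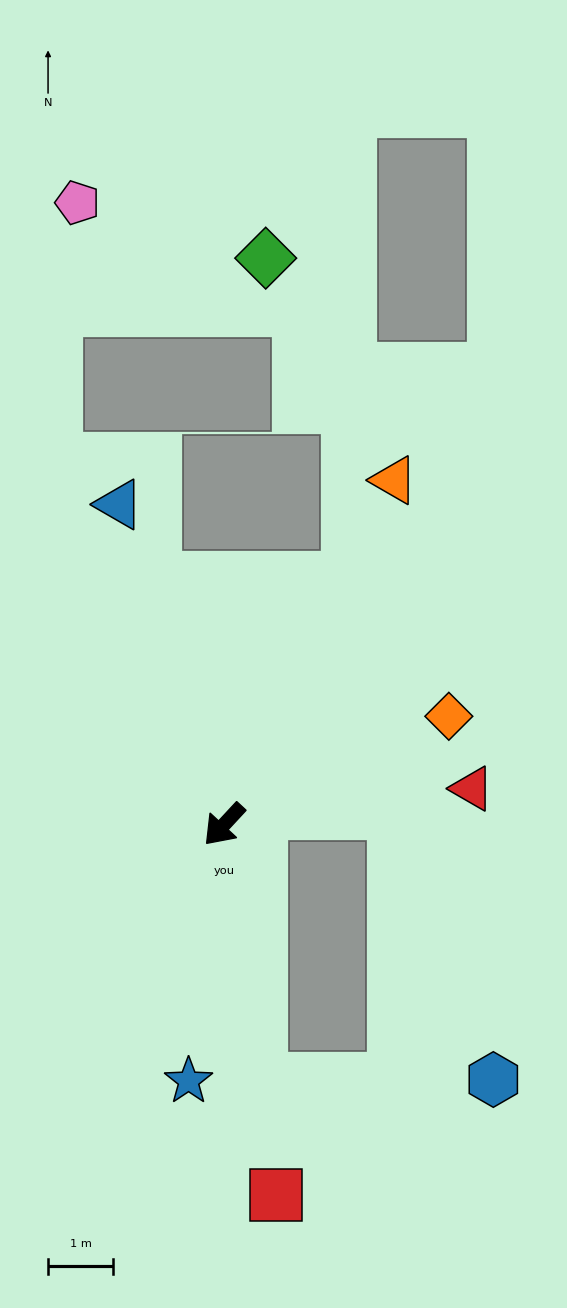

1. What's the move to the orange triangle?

turn right 163°, forward 5.9 m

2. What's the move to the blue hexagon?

blocked — turn left 51°, forward 4.0 m, then turn left 82°, forward 3.6 m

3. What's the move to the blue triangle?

turn right 119°, forward 5.2 m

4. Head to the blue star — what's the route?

turn left 35°, forward 4.0 m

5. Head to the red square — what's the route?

turn left 51°, forward 5.8 m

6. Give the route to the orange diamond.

turn left 159°, forward 3.8 m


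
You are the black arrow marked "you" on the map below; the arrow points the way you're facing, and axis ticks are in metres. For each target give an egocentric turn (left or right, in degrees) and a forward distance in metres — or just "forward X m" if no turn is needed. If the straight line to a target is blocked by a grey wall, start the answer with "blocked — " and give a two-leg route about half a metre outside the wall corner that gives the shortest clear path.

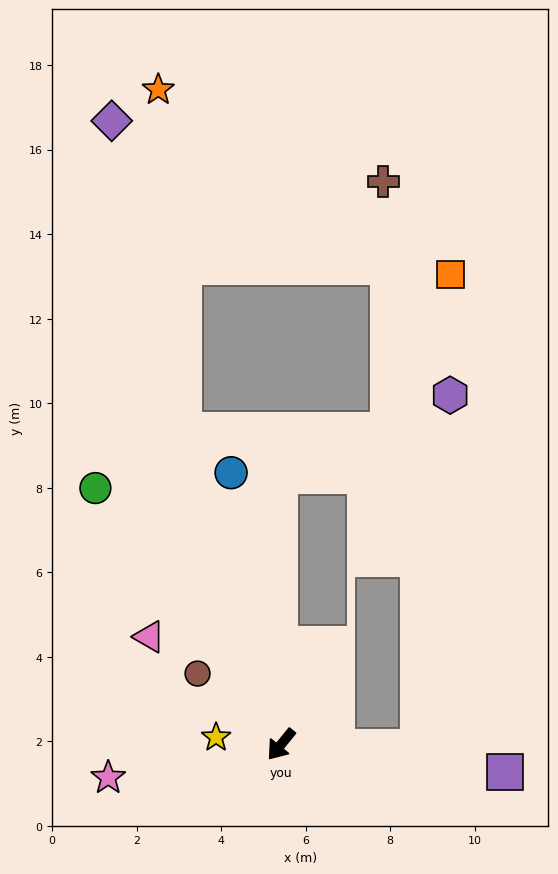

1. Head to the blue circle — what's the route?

turn right 130°, forward 6.5 m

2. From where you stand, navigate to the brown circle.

turn right 91°, forward 2.6 m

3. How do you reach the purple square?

turn left 122°, forward 5.3 m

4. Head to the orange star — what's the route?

blocked — turn right 124°, forward 7.8 m, then turn right 13°, forward 8.1 m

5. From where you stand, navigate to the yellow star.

turn right 57°, forward 1.5 m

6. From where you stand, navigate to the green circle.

turn right 105°, forward 7.5 m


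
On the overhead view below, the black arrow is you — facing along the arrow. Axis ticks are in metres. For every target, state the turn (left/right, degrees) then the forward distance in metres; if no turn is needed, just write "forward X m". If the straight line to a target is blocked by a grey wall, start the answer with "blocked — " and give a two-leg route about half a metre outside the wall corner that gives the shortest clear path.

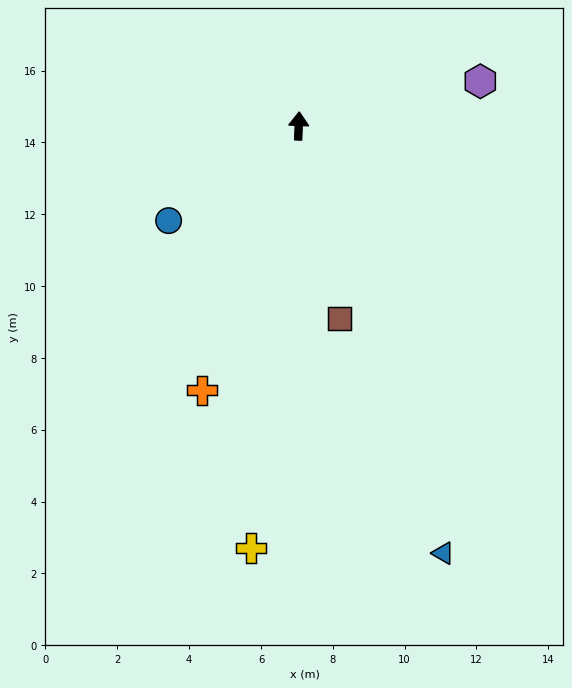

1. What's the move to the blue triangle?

turn right 159°, forward 12.6 m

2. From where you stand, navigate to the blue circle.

turn left 128°, forward 4.5 m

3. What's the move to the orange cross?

turn left 162°, forward 7.8 m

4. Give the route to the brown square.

turn right 166°, forward 5.5 m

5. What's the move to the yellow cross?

turn left 176°, forward 11.8 m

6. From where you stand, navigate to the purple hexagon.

turn right 74°, forward 5.2 m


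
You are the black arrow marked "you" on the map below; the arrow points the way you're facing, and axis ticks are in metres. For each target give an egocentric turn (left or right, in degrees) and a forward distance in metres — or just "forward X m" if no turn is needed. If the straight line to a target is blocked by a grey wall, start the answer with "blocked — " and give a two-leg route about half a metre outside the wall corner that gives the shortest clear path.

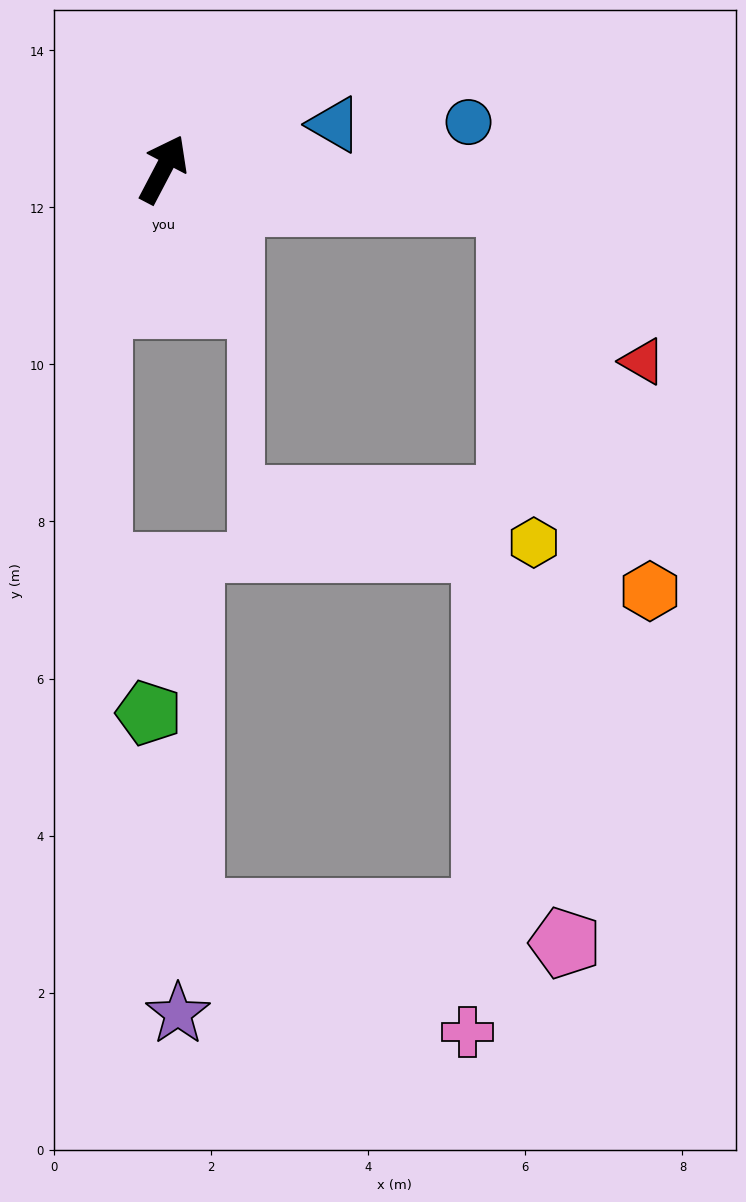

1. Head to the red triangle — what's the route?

blocked — turn right 68°, forward 4.4 m, then turn right 45°, forward 2.6 m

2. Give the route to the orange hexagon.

blocked — turn right 68°, forward 4.4 m, then turn right 65°, forward 5.3 m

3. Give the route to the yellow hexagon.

blocked — turn right 68°, forward 4.4 m, then turn right 80°, forward 4.3 m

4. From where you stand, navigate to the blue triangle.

turn right 48°, forward 2.3 m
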